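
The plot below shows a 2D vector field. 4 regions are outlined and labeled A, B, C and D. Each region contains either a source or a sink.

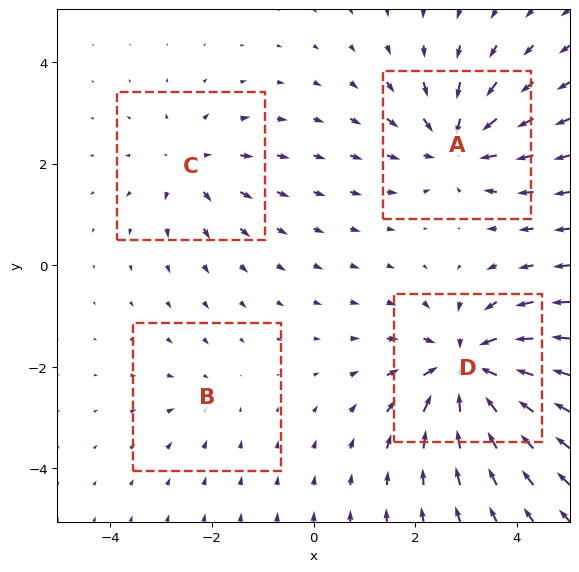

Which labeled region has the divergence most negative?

D

Divergence at each region's feature centre — A: about -5, B: about -2, C: about +4, D: about -7. Region D is most negative.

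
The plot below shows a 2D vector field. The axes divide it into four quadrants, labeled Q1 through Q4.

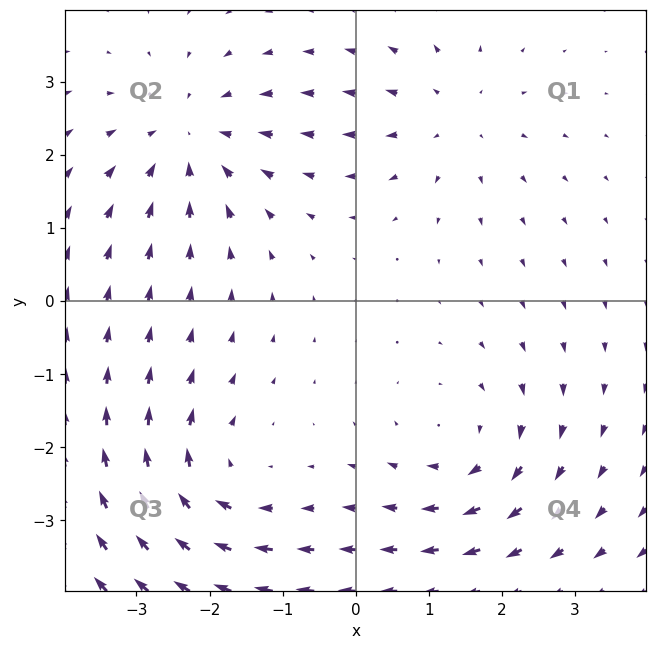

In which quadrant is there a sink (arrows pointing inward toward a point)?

Q2

The sink sits at approximately (-2.3, 2.2), which lies in quadrant Q2. The divergence there is about -3, negative as expected for a sink.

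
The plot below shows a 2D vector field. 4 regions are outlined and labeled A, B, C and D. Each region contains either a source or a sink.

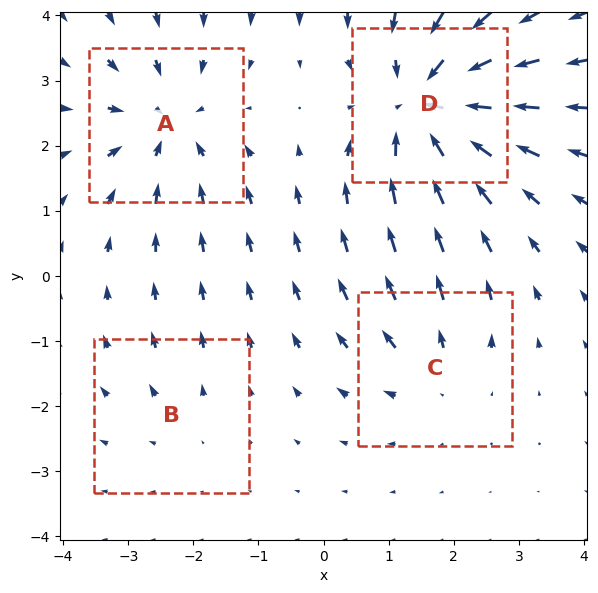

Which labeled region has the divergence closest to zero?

B

Divergence at each region's feature centre — A: about -5, B: about +2, C: about +3, D: about -7. Region B is closest to zero.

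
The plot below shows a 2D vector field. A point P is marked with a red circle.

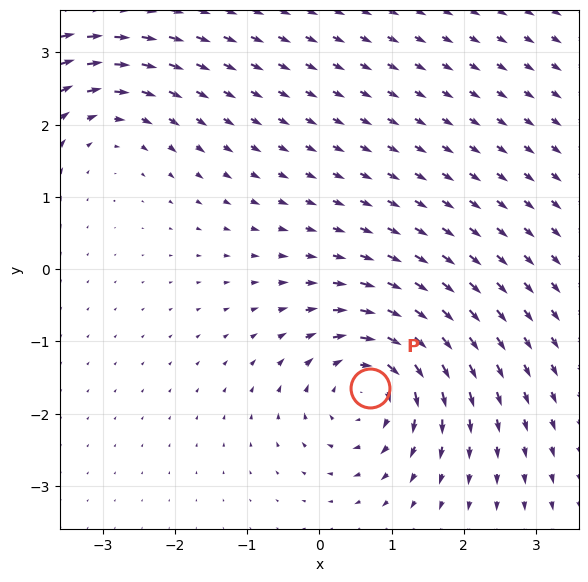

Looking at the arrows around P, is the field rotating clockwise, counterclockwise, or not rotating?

Near P at (0.7, -1.6) the arrows circulate clockwise. The curl (z-component) there is about -5; negative curl means clockwise rotation.

clockwise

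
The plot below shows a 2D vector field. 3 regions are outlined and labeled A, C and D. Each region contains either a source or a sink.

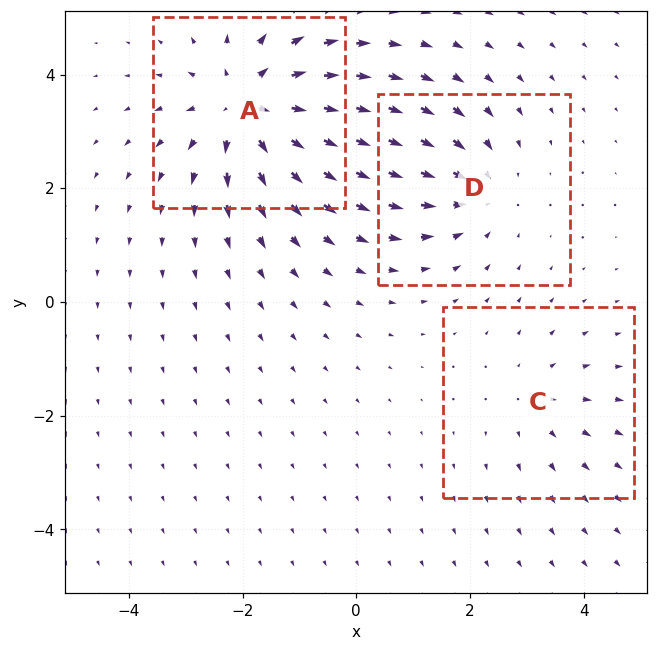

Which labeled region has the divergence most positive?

A

Divergence at each region's feature centre — A: about +4, C: about +2, D: about -3. Region A is most positive.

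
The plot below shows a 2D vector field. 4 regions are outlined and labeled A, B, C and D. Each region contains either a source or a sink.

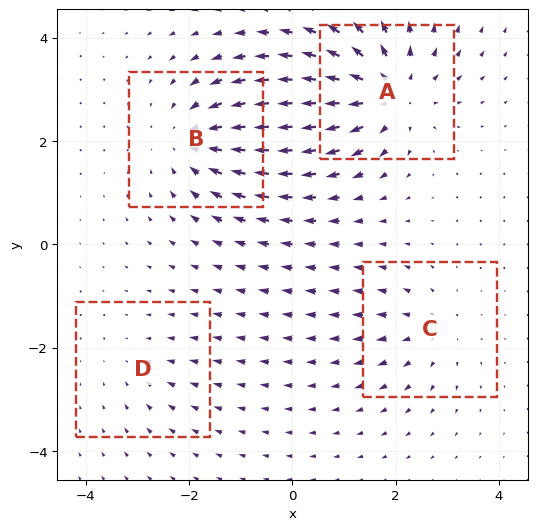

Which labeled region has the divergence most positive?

A

Divergence at each region's feature centre — A: about +6, B: about -5, C: about +3, D: about -2. Region A is most positive.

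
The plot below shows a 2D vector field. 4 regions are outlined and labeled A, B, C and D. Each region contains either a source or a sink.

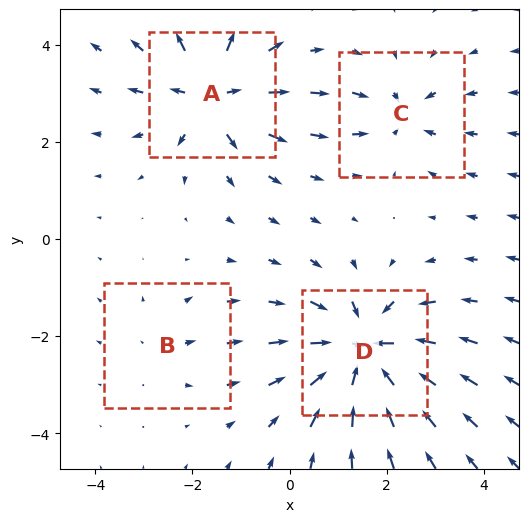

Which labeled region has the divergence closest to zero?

Divergence at each region's feature centre — A: about +6, B: about +2, C: about -4, D: about -8. Region B is closest to zero.

B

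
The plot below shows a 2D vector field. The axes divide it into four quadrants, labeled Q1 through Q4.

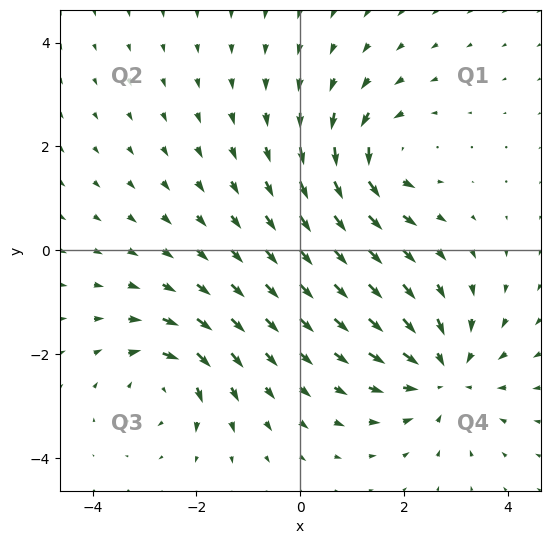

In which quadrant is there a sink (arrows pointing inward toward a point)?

The sink sits at approximately (2.8, -2.4), which lies in quadrant Q4. The divergence there is about -5, negative as expected for a sink.

Q4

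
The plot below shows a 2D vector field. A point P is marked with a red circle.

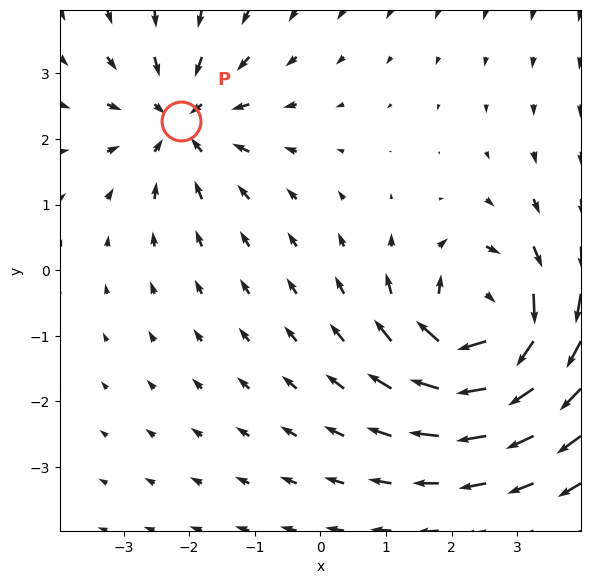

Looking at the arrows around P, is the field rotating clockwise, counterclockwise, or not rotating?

Near P at (-2.1, 2.3) the arrows show no circulation. The curl there is ≈0.

not rotating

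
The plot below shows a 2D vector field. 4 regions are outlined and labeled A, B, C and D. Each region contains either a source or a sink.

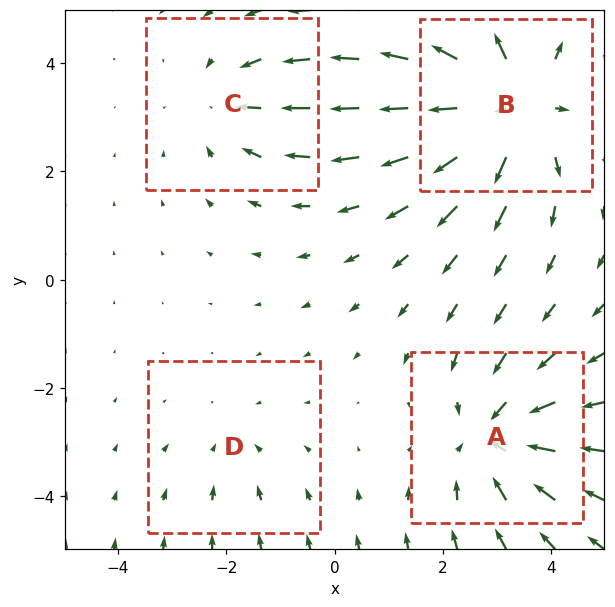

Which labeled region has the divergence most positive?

B

Divergence at each region's feature centre — A: about -4, B: about +6, C: about -3, D: about -2. Region B is most positive.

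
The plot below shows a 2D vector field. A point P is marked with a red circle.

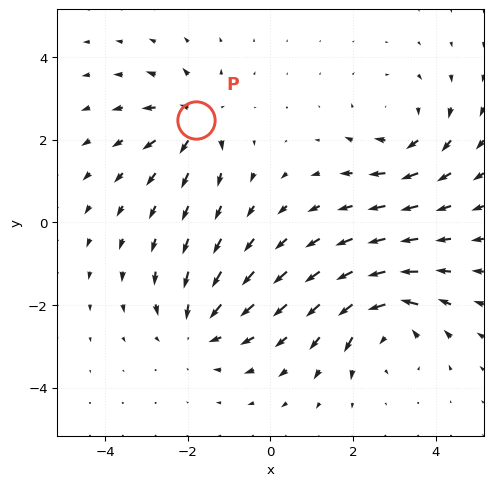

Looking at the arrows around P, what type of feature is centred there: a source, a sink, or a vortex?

source

At P (-1.8, 2.5) the arrows spread outward. Divergence about +4, curl ≈0 — positive divergence with near-zero curl is a source.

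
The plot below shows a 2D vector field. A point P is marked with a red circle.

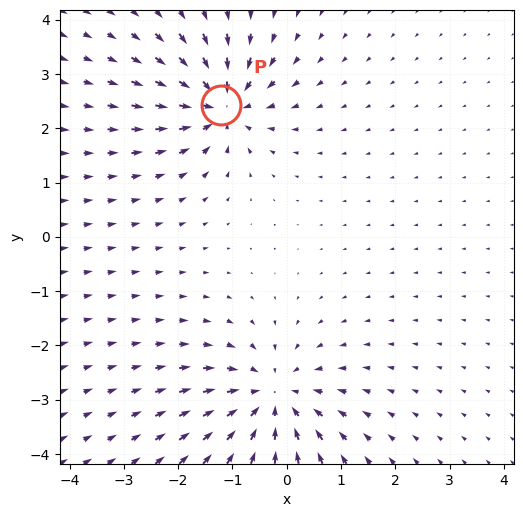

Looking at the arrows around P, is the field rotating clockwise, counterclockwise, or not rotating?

Near P at (-1.2, 2.4) the arrows show no circulation. The curl there is ≈0.

not rotating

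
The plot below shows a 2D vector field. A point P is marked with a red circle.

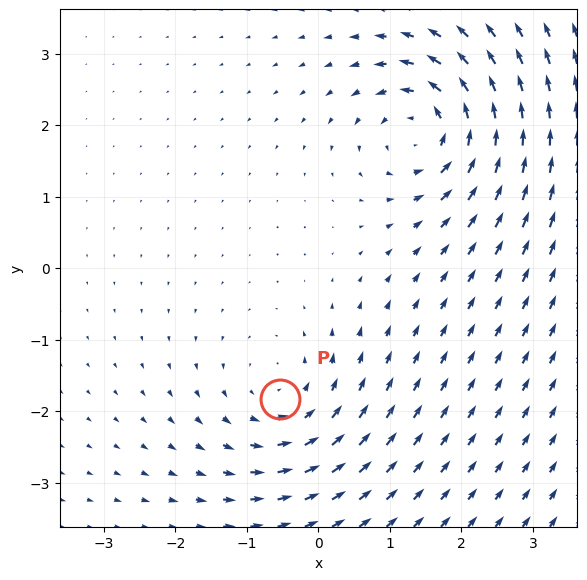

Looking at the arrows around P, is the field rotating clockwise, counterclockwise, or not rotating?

counterclockwise

Near P at (-0.5, -1.8) the arrows circulate counterclockwise. The curl (z-component) there is about +3; positive curl means counterclockwise rotation.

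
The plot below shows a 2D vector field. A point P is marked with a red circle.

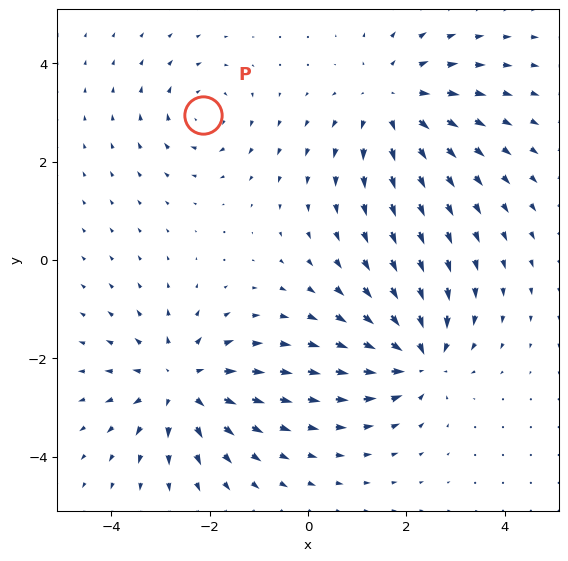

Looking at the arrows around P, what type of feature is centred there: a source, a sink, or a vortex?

At P (-2.1, 3.0) the arrows circulate clockwise. Divergence ≈0, curl about -3 — near-zero divergence with nonzero curl is a vortex.

vortex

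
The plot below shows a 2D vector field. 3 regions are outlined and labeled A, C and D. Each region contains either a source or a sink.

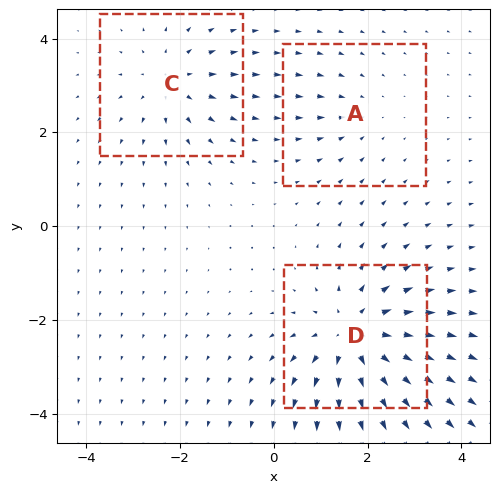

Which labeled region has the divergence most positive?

D

Divergence at each region's feature centre — A: about -2, C: about +3, D: about +5. Region D is most positive.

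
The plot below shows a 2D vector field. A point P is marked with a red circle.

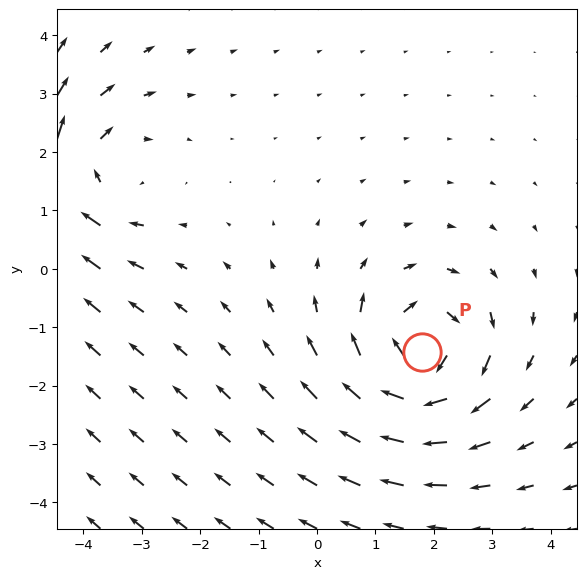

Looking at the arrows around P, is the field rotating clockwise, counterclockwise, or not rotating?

Near P at (1.8, -1.4) the arrows circulate clockwise. The curl (z-component) there is about -5; negative curl means clockwise rotation.

clockwise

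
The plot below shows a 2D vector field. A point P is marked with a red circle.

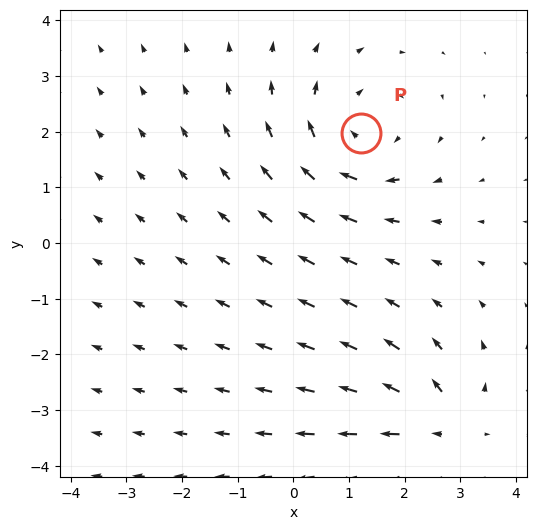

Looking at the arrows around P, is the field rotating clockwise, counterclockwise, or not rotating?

clockwise

Near P at (1.2, 2.0) the arrows circulate clockwise. The curl (z-component) there is about -3; negative curl means clockwise rotation.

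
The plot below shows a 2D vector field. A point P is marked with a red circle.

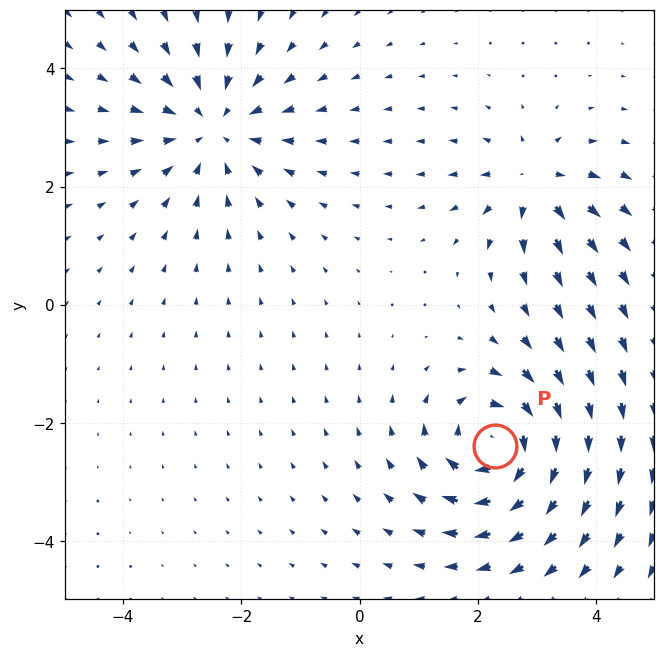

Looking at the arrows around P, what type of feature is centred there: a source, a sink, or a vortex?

vortex

At P (2.3, -2.4) the arrows circulate clockwise. Divergence ≈0, curl about -6 — near-zero divergence with nonzero curl is a vortex.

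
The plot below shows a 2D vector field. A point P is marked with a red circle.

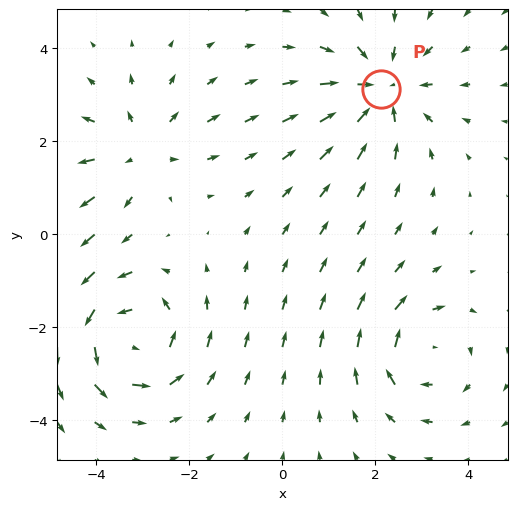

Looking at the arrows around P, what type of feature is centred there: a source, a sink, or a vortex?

sink

At P (2.1, 3.1) the arrows converge inward. Divergence about -3, curl ≈0 — negative divergence with near-zero curl is a sink.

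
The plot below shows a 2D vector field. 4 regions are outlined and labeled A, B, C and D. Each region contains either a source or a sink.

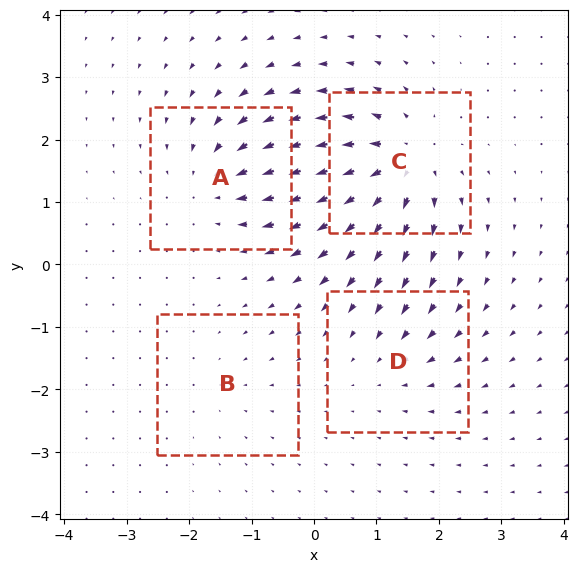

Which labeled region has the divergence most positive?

C

Divergence at each region's feature centre — A: about -6, B: about -2, C: about +8, D: about -3. Region C is most positive.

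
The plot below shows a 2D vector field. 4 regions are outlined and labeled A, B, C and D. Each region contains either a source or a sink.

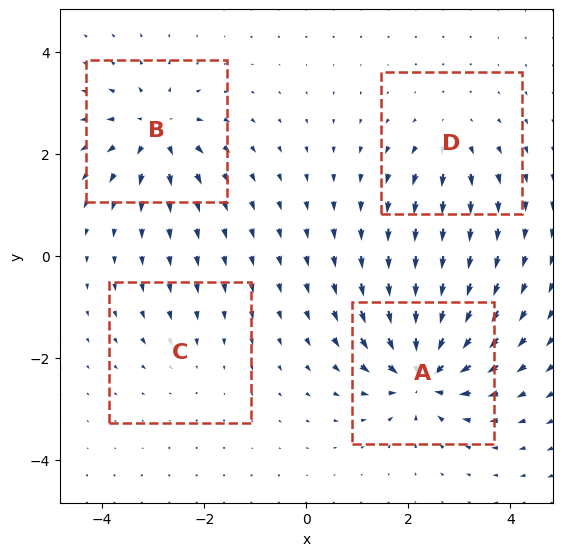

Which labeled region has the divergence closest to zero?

Divergence at each region's feature centre — A: about -9, B: about +6, C: about -2, D: about +4. Region C is closest to zero.

C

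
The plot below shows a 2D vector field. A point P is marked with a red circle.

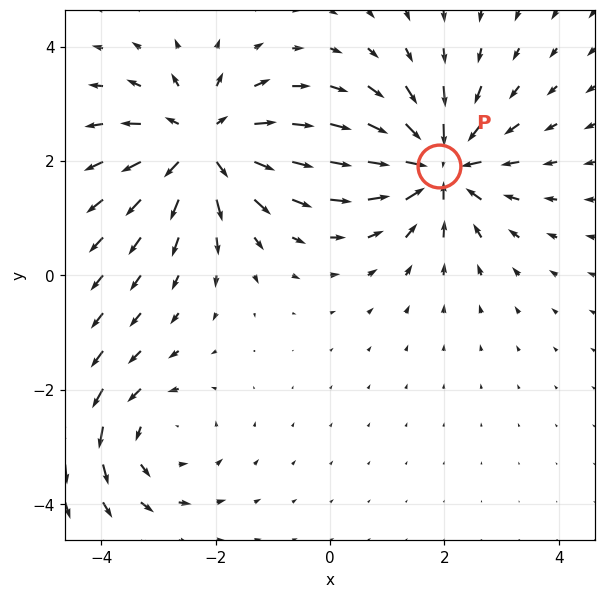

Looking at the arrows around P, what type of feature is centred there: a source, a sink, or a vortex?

sink

At P (1.9, 1.9) the arrows converge inward. Divergence about -6, curl ≈0 — negative divergence with near-zero curl is a sink.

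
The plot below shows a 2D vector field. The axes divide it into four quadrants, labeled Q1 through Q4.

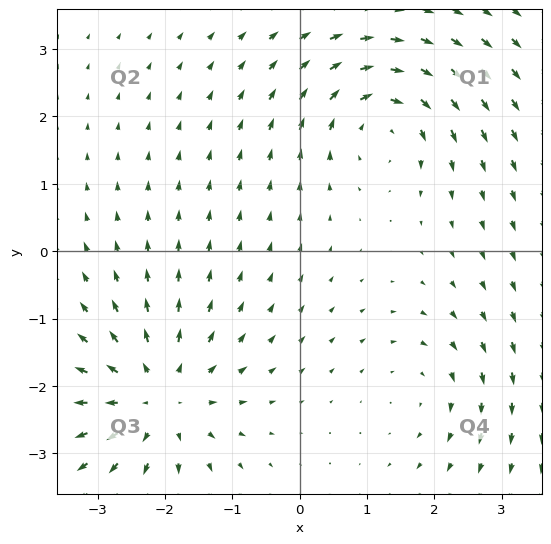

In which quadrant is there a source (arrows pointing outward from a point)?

Q3

The source sits at approximately (-2.1, -2.2), which lies in quadrant Q3. The divergence there is about +5, positive as expected for a source.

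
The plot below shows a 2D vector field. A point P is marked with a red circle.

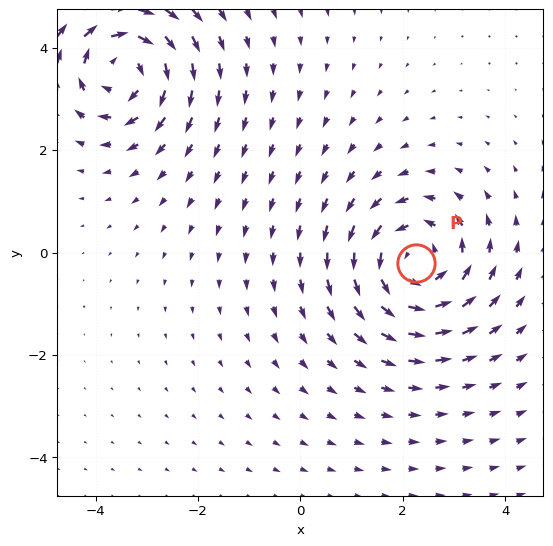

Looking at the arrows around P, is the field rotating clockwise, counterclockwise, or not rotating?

counterclockwise

Near P at (2.3, -0.2) the arrows circulate counterclockwise. The curl (z-component) there is about +4; positive curl means counterclockwise rotation.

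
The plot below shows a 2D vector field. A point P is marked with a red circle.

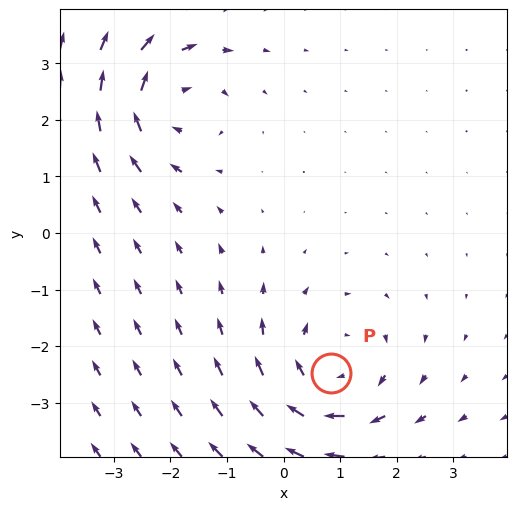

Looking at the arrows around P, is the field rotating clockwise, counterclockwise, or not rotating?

Near P at (0.8, -2.5) the arrows circulate clockwise. The curl (z-component) there is about -3; negative curl means clockwise rotation.

clockwise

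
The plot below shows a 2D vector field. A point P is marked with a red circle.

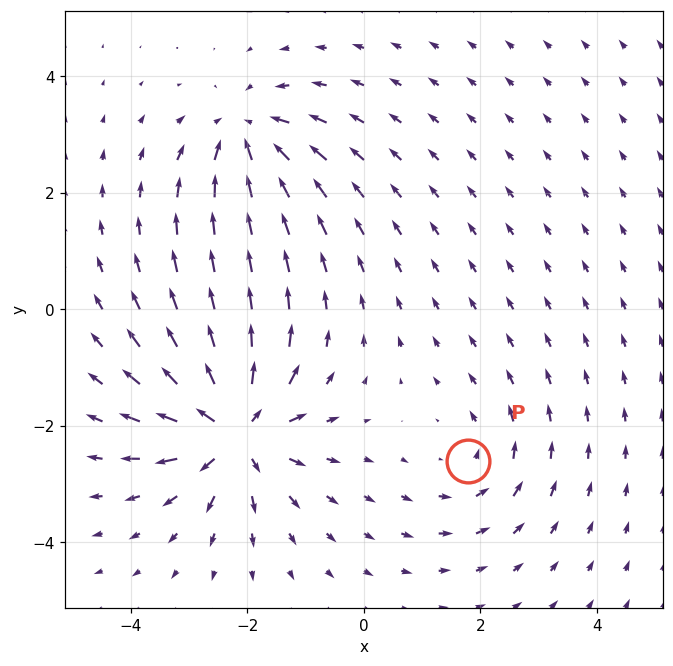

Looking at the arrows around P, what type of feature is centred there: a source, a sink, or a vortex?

vortex

At P (1.8, -2.6) the arrows circulate counterclockwise. Divergence ≈0, curl about +3 — near-zero divergence with nonzero curl is a vortex.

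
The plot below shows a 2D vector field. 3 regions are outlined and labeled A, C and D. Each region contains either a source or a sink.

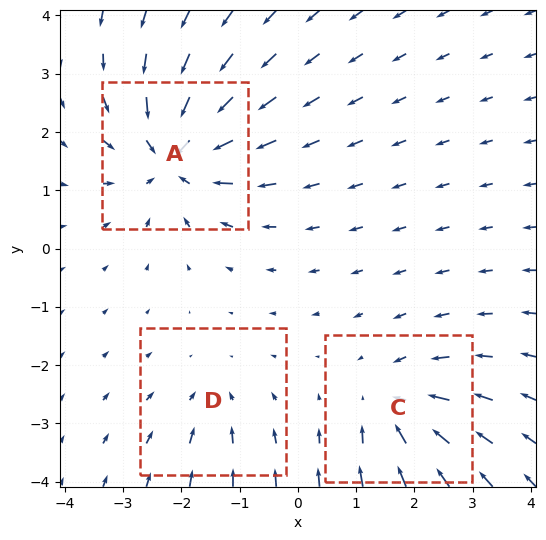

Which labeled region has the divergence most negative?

Divergence at each region's feature centre — A: about -5, C: about -4, D: about -2. Region A is most negative.

A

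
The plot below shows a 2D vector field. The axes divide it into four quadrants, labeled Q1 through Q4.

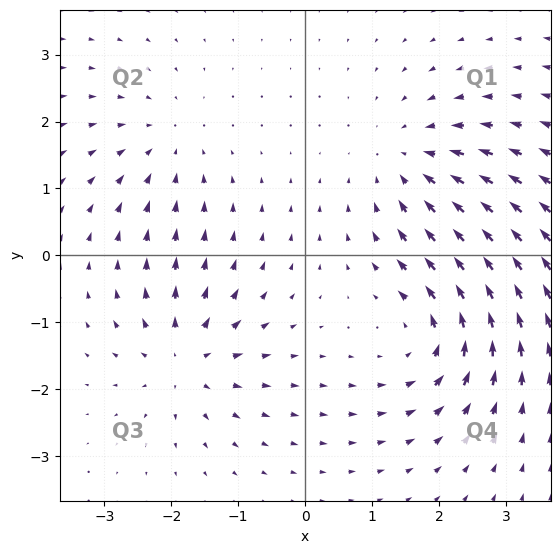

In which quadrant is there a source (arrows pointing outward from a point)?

Q3

The source sits at approximately (-1.8, -1.5), which lies in quadrant Q3. The divergence there is about +4, positive as expected for a source.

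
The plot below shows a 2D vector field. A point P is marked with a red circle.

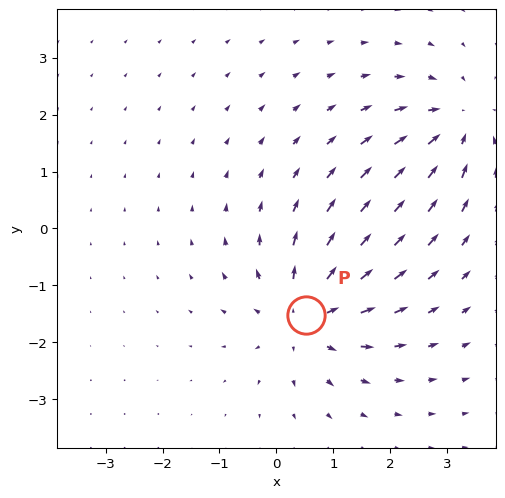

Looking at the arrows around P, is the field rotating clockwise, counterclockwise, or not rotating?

Near P at (0.5, -1.5) the arrows show no circulation. The curl there is ≈0.

not rotating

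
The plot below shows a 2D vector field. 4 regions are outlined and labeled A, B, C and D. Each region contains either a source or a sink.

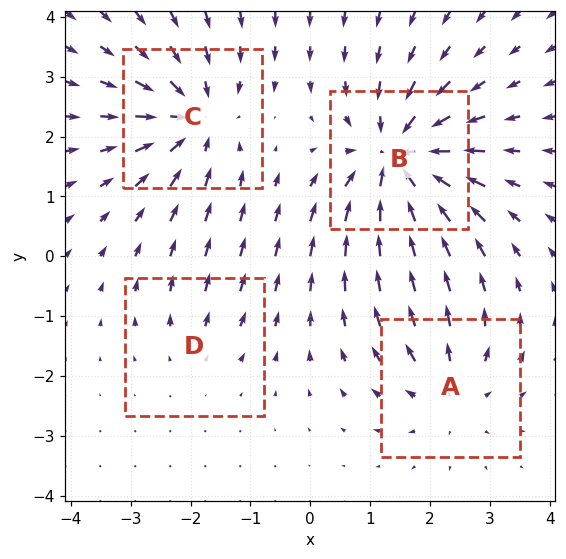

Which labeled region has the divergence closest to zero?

D

Divergence at each region's feature centre — A: about +4, B: about -7, C: about -5, D: about +2. Region D is closest to zero.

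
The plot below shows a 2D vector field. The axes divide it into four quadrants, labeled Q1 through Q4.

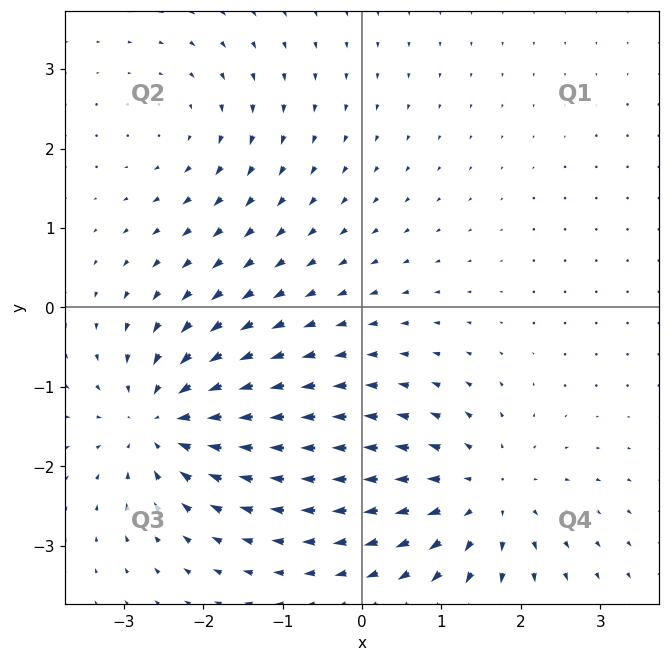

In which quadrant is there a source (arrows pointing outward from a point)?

Q4

The source sits at approximately (1.5, -2.4), which lies in quadrant Q4. The divergence there is about +5, positive as expected for a source.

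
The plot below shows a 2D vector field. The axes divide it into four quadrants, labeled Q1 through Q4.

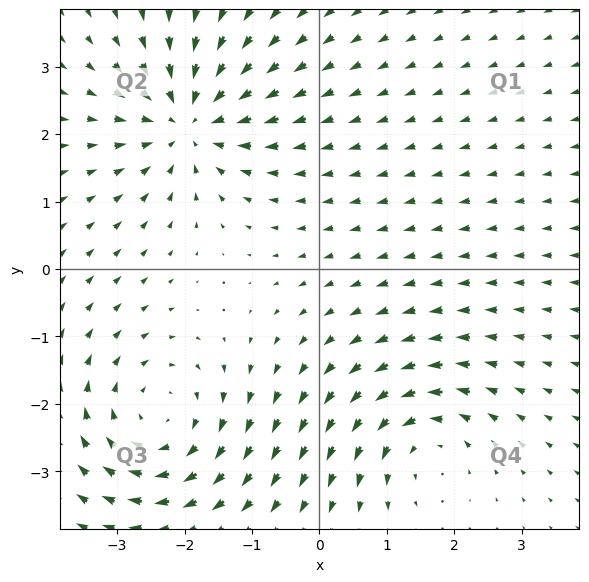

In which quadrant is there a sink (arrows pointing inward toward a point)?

Q2

The sink sits at approximately (-1.9, 2.2), which lies in quadrant Q2. The divergence there is about -5, negative as expected for a sink.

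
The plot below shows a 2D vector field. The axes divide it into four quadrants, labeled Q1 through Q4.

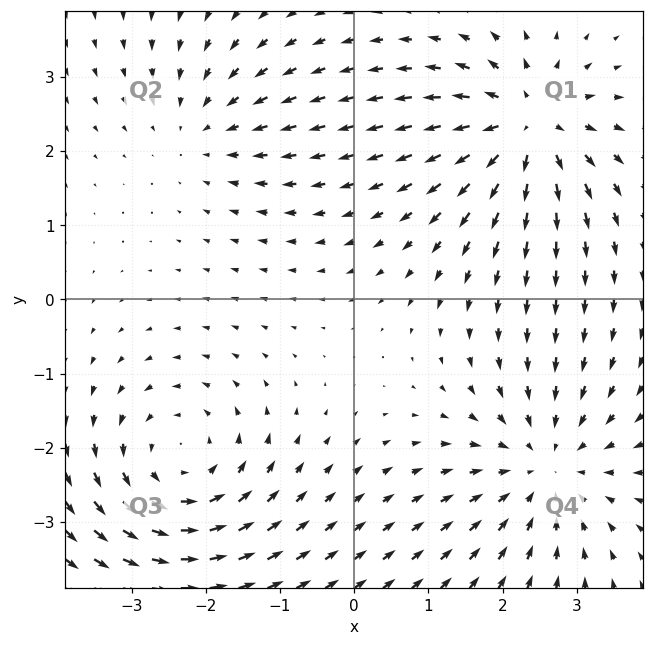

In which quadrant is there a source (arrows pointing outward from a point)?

The source sits at approximately (2.3, 2.3), which lies in quadrant Q1. The divergence there is about +5, positive as expected for a source.

Q1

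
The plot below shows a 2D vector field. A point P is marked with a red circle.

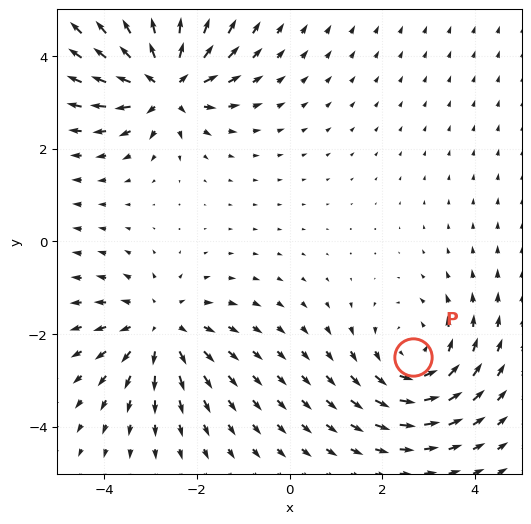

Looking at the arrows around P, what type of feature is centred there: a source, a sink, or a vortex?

vortex

At P (2.7, -2.5) the arrows circulate counterclockwise. Divergence ≈0, curl about +2 — near-zero divergence with nonzero curl is a vortex.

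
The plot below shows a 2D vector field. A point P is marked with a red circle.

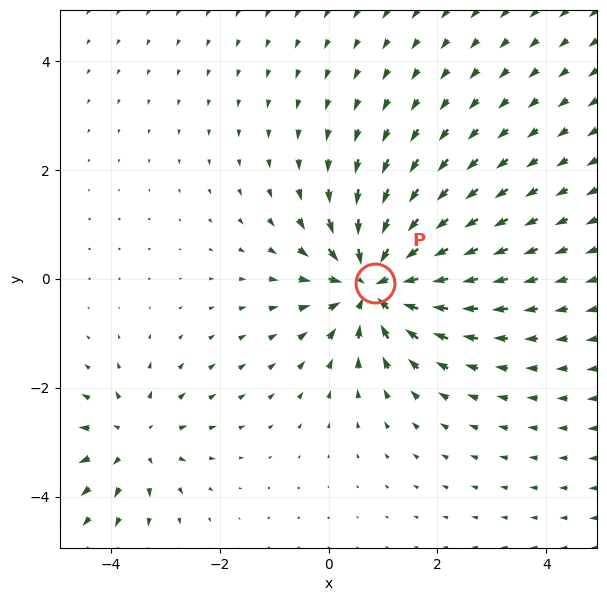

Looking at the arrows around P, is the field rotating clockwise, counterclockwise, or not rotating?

Near P at (0.8, -0.1) the arrows show no circulation. The curl there is ≈0.

not rotating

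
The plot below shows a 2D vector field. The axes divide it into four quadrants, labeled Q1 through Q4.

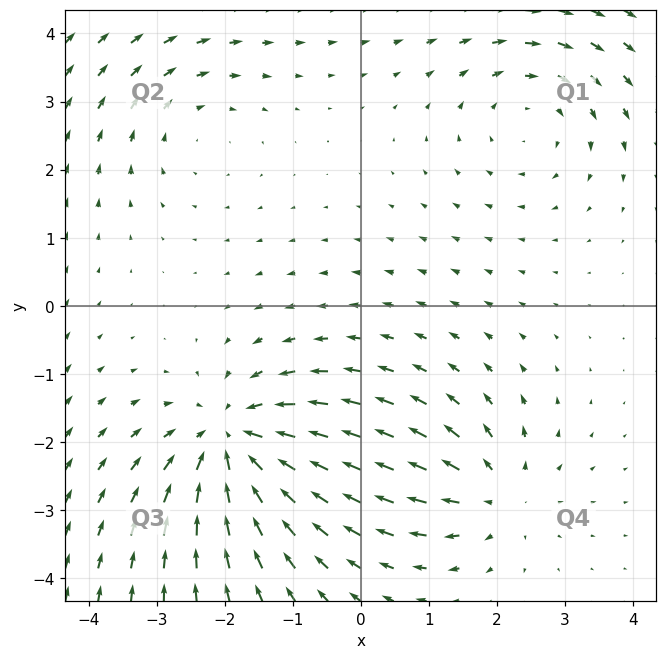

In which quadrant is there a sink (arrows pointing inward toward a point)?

Q3

The sink sits at approximately (-1.9, -2.0), which lies in quadrant Q3. The divergence there is about -5, negative as expected for a sink.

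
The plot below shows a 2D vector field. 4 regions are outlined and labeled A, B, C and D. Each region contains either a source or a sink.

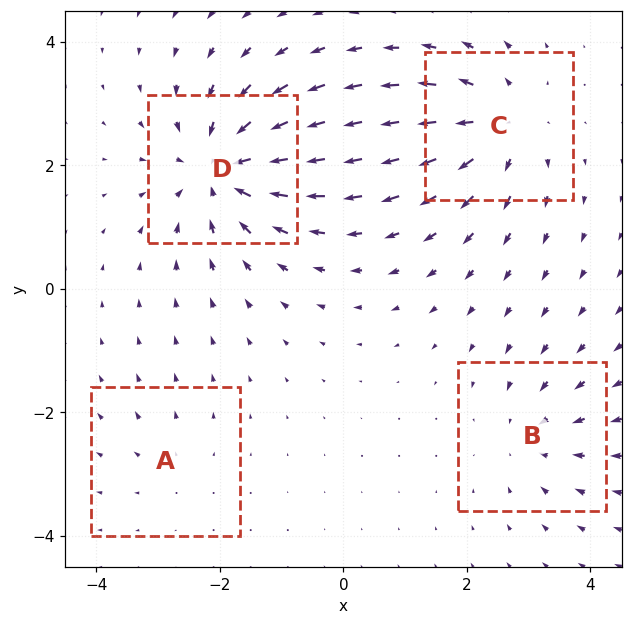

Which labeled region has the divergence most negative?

D

Divergence at each region's feature centre — A: about +2, B: about -4, C: about +5, D: about -7. Region D is most negative.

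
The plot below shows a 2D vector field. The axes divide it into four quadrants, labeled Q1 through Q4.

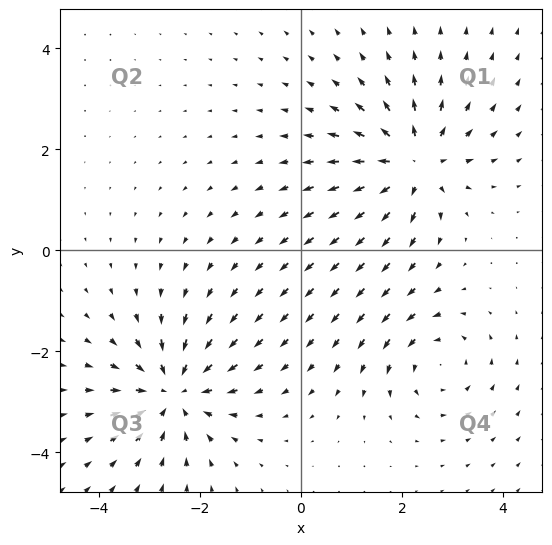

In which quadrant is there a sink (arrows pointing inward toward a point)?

Q3

The sink sits at approximately (-2.5, -2.8), which lies in quadrant Q3. The divergence there is about -5, negative as expected for a sink.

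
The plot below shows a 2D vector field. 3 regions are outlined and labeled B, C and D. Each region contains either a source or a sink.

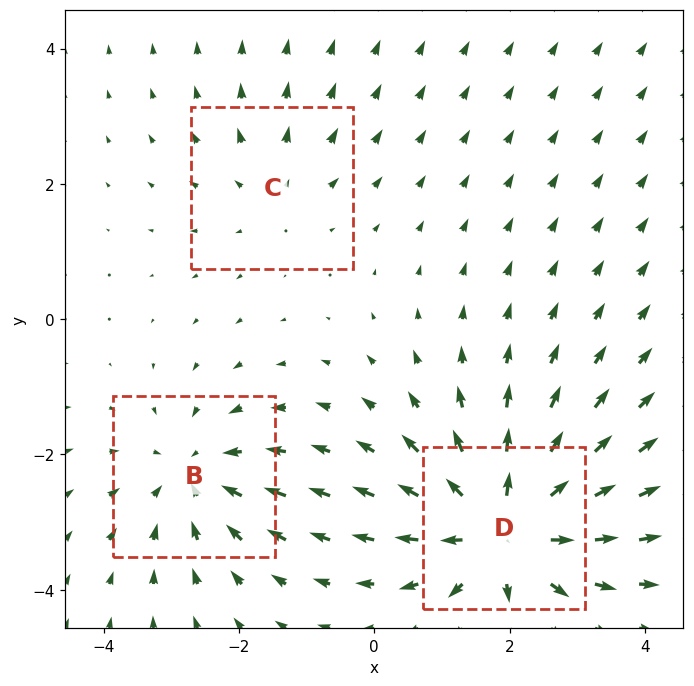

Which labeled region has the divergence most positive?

D

Divergence at each region's feature centre — B: about -3, C: about +2, D: about +5. Region D is most positive.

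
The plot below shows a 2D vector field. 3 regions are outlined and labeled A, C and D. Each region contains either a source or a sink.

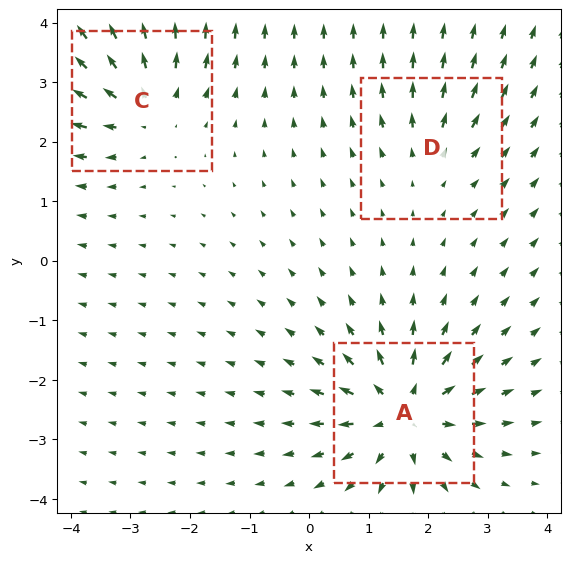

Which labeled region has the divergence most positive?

A

Divergence at each region's feature centre — A: about +5, C: about +4, D: about +2. Region A is most positive.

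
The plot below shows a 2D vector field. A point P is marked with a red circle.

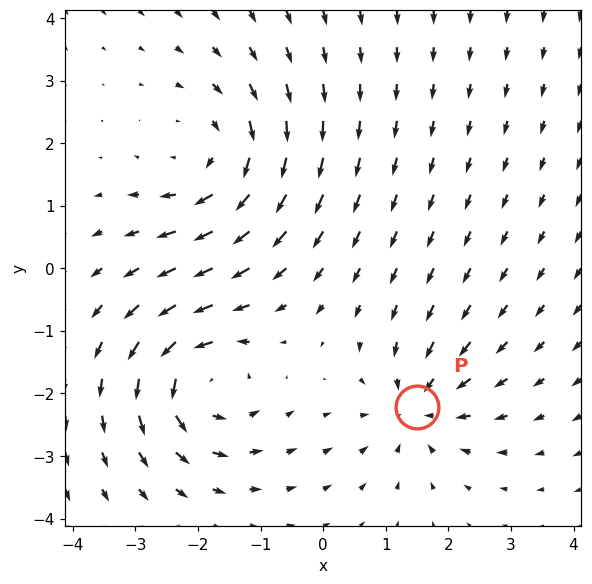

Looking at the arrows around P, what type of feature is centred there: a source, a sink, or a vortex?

sink

At P (1.5, -2.2) the arrows converge inward. Divergence about -4, curl ≈0 — negative divergence with near-zero curl is a sink.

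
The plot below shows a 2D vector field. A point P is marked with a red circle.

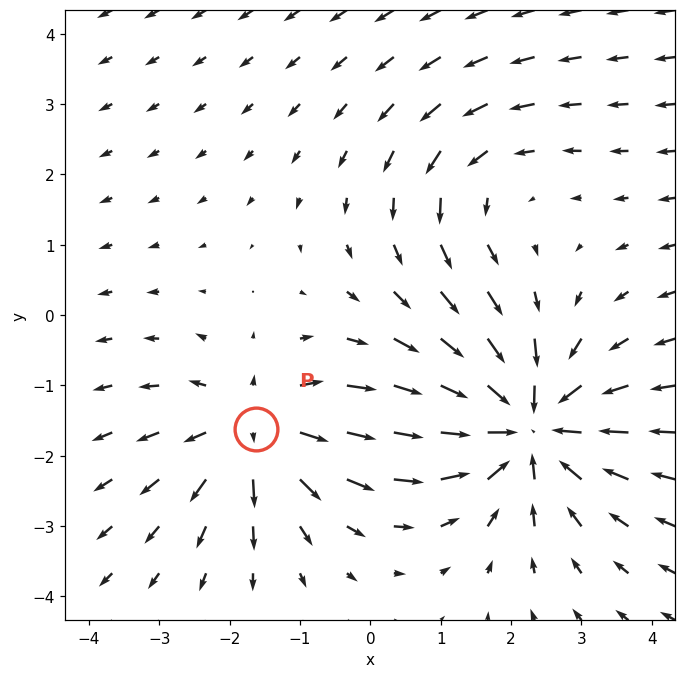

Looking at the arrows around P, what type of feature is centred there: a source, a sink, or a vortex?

At P (-1.6, -1.6) the arrows spread outward. Divergence about +4, curl ≈0 — positive divergence with near-zero curl is a source.

source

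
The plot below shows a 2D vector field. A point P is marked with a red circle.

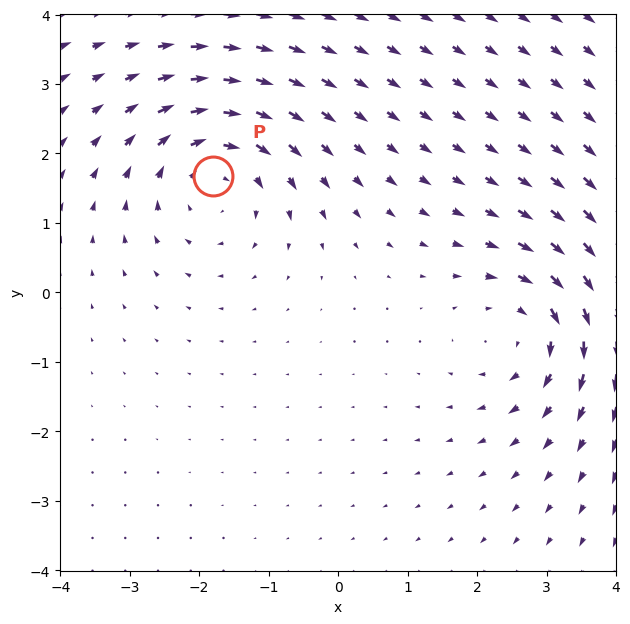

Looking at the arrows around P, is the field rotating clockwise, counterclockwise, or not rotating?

clockwise

Near P at (-1.8, 1.7) the arrows circulate clockwise. The curl (z-component) there is about -4; negative curl means clockwise rotation.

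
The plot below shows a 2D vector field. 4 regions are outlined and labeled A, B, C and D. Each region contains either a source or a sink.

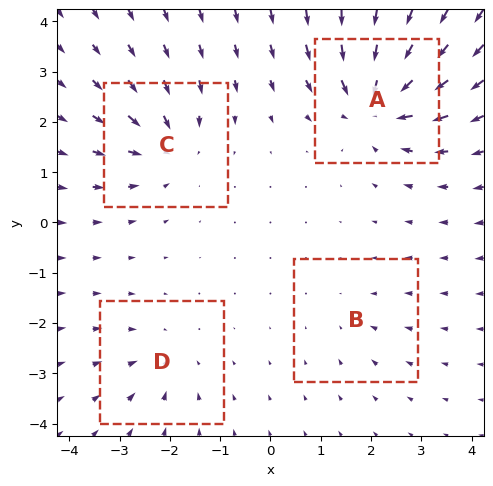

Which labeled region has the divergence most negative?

A

Divergence at each region's feature centre — A: about -8, B: about -2, C: about -5, D: about -4. Region A is most negative.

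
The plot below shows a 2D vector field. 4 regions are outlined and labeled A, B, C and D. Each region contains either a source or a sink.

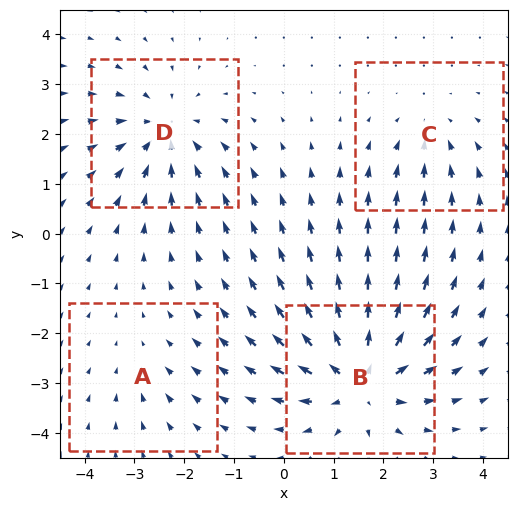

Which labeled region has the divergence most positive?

B

Divergence at each region's feature centre — A: about -2, B: about +7, C: about -3, D: about -5. Region B is most positive.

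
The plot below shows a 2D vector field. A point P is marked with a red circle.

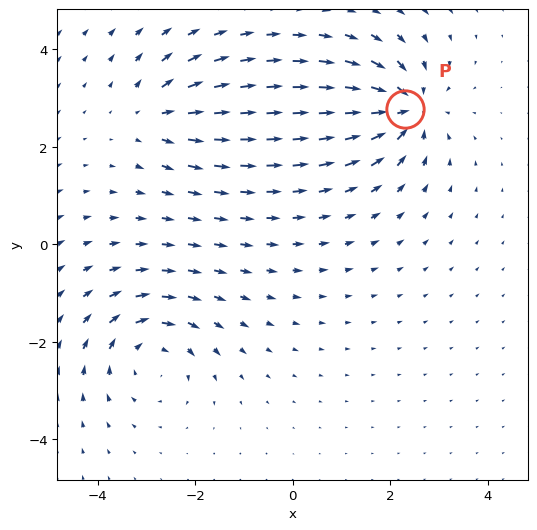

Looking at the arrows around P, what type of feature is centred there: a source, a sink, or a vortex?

sink

At P (2.3, 2.8) the arrows converge inward. Divergence about -7, curl ≈0 — negative divergence with near-zero curl is a sink.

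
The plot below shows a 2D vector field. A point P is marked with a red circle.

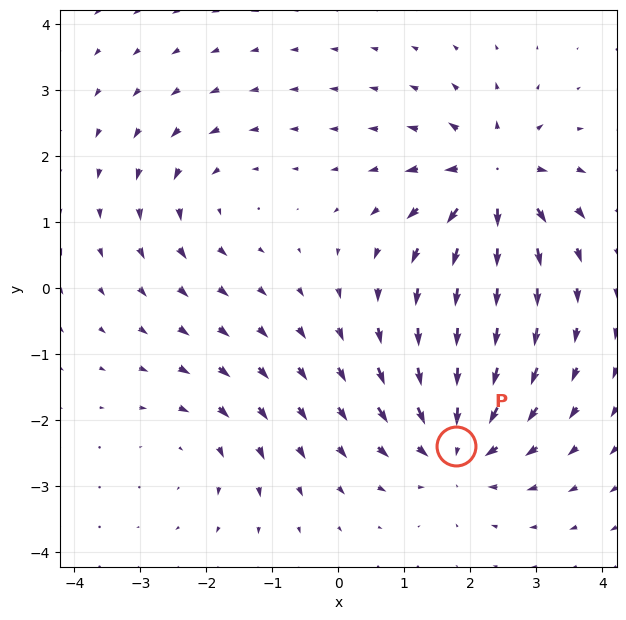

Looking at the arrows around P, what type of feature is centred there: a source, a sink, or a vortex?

At P (1.8, -2.4) the arrows converge inward. Divergence about -5, curl ≈0 — negative divergence with near-zero curl is a sink.

sink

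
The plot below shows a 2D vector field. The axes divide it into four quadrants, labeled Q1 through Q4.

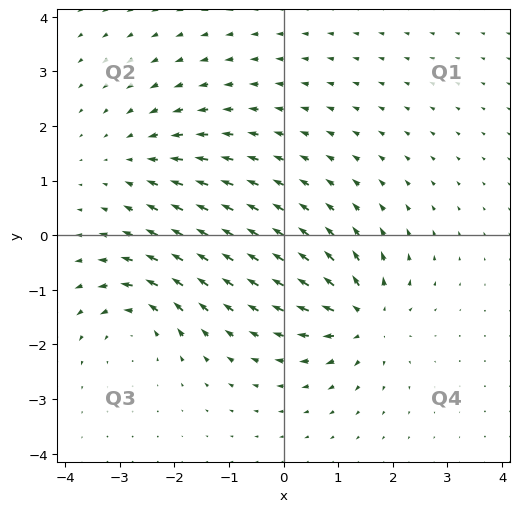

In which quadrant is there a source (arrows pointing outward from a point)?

The source sits at approximately (1.5, -1.5), which lies in quadrant Q4. The divergence there is about +6, positive as expected for a source.

Q4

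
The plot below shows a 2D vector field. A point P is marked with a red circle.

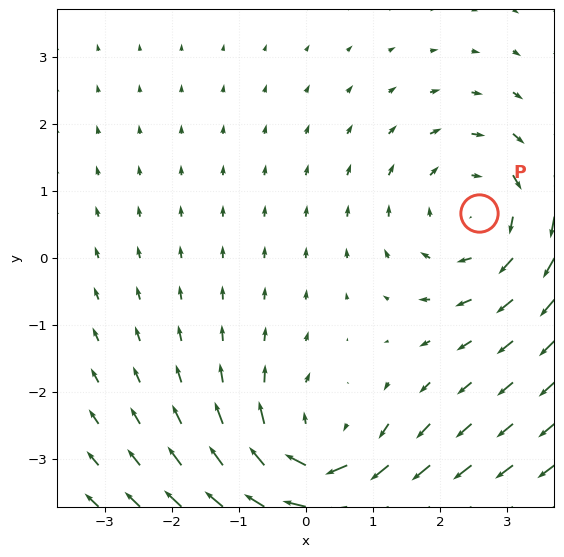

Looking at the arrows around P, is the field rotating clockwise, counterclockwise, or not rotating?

Near P at (2.6, 0.7) the arrows circulate clockwise. The curl (z-component) there is about -3; negative curl means clockwise rotation.

clockwise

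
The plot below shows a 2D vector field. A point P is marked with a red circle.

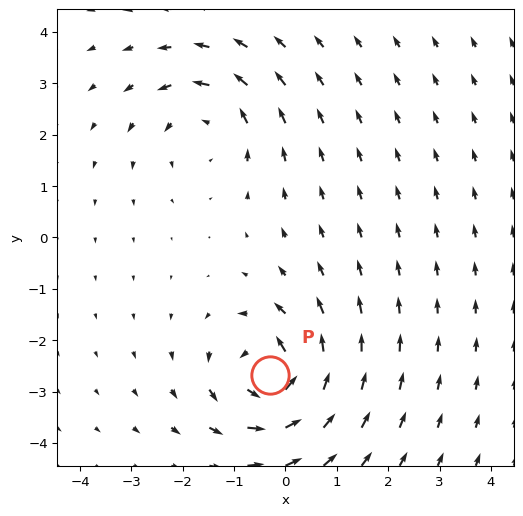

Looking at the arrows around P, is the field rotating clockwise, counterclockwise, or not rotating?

Near P at (-0.3, -2.7) the arrows circulate counterclockwise. The curl (z-component) there is about +6; positive curl means counterclockwise rotation.

counterclockwise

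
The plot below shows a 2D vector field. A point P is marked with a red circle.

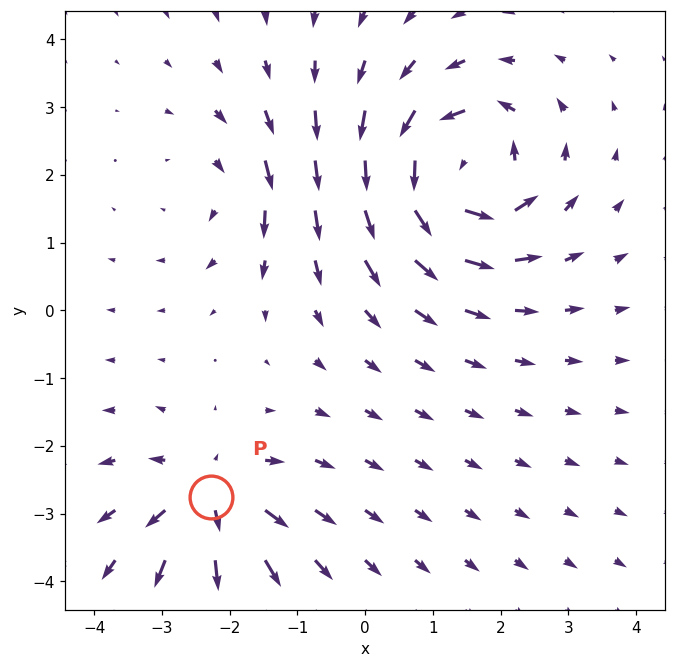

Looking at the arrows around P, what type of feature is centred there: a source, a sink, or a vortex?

At P (-2.3, -2.8) the arrows spread outward. Divergence about +4, curl ≈0 — positive divergence with near-zero curl is a source.

source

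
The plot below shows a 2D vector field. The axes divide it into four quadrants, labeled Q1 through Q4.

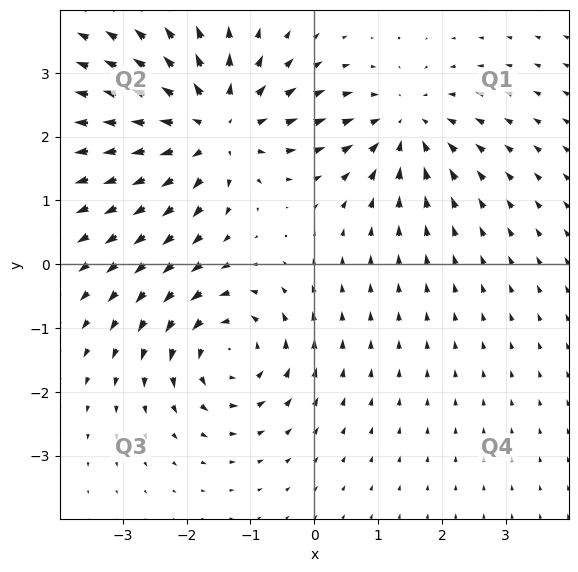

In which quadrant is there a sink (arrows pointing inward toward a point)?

Q1

The sink sits at approximately (1.4, 2.2), which lies in quadrant Q1. The divergence there is about -4, negative as expected for a sink.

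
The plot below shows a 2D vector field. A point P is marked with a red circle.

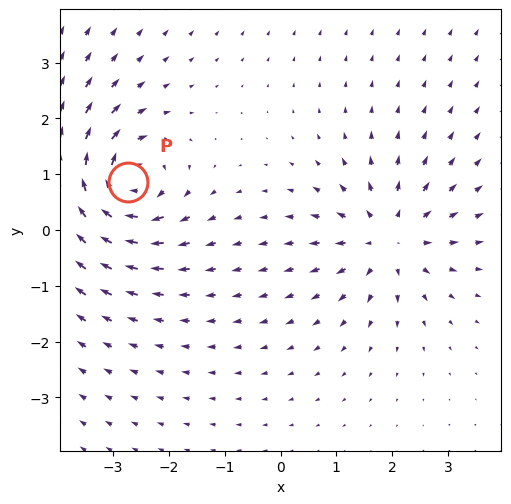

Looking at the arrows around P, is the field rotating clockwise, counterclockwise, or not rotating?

Near P at (-2.7, 0.9) the arrows circulate clockwise. The curl (z-component) there is about -6; negative curl means clockwise rotation.

clockwise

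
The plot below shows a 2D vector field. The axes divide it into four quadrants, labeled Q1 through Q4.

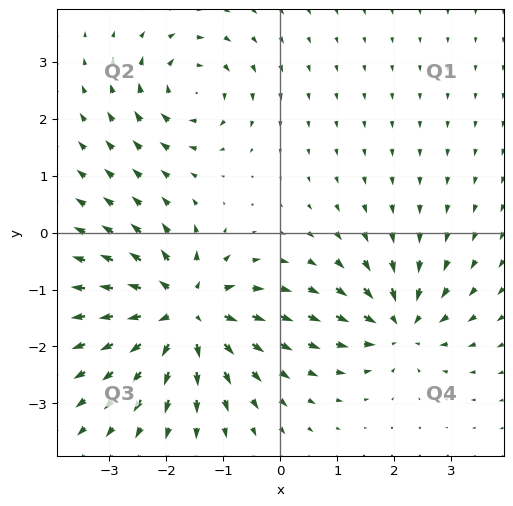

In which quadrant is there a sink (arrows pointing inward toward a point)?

The sink sits at approximately (2.1, -1.6), which lies in quadrant Q4. The divergence there is about -4, negative as expected for a sink.

Q4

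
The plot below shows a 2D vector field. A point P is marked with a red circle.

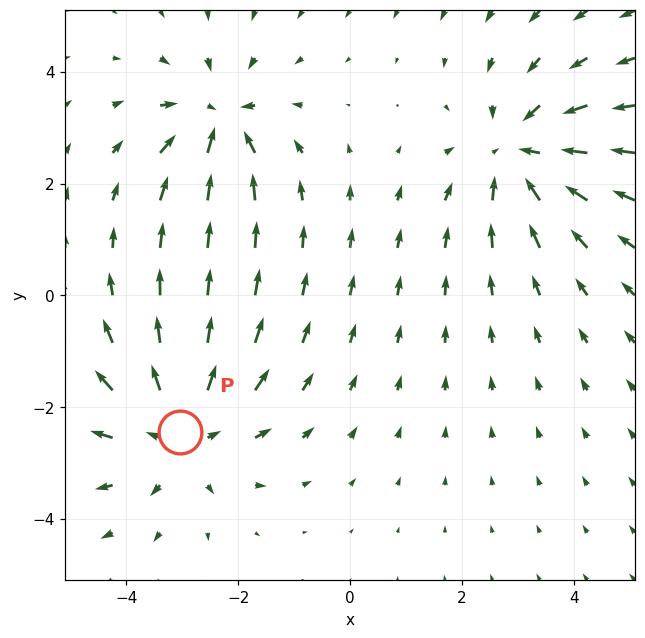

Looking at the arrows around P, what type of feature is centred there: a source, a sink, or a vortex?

source

At P (-3.0, -2.4) the arrows spread outward. Divergence about +4, curl ≈0 — positive divergence with near-zero curl is a source.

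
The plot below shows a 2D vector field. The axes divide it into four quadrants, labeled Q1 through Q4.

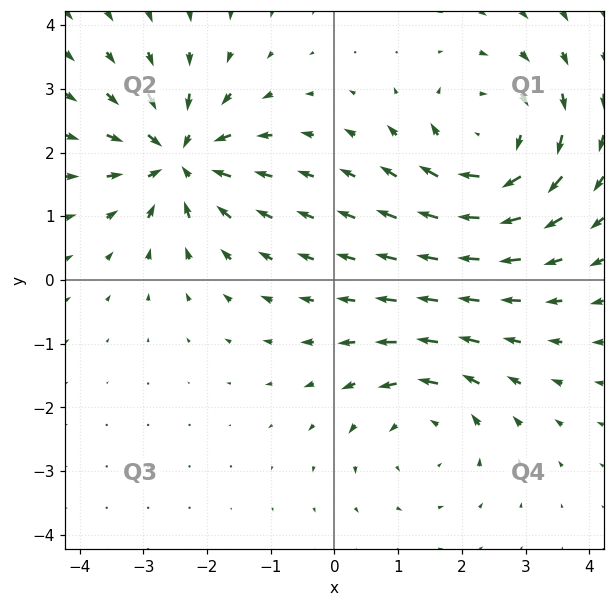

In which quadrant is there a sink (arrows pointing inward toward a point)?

Q2

The sink sits at approximately (-2.4, 1.9), which lies in quadrant Q2. The divergence there is about -6, negative as expected for a sink.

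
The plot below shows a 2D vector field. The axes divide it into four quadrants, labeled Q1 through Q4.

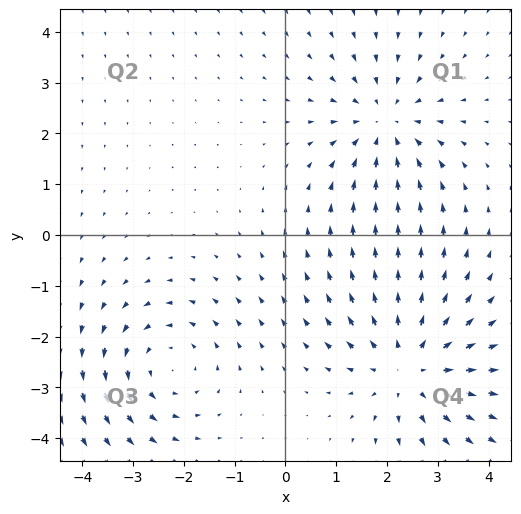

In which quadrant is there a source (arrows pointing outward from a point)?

Q4

The source sits at approximately (2.4, -2.6), which lies in quadrant Q4. The divergence there is about +4, positive as expected for a source.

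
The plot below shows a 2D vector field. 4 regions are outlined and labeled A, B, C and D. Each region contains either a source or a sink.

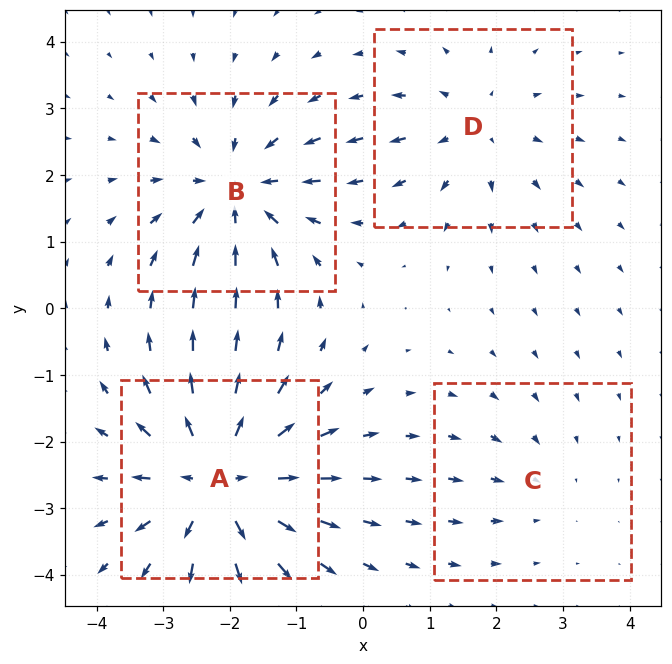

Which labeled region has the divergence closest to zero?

Divergence at each region's feature centre — A: about +6, B: about -5, C: about -2, D: about +3. Region C is closest to zero.

C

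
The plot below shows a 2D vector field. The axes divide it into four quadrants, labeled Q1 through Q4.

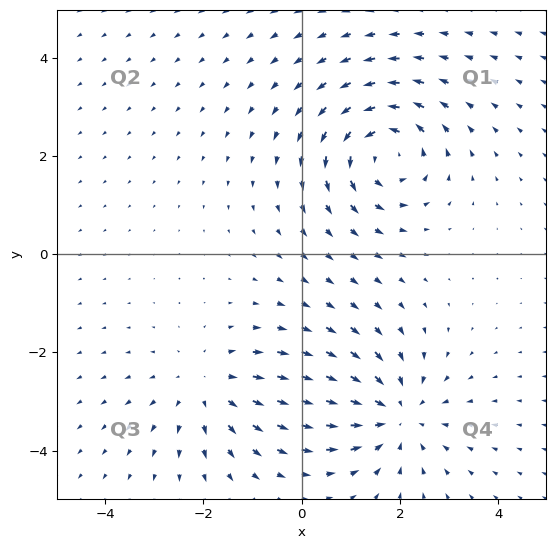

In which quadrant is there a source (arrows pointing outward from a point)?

The source sits at approximately (-1.9, -2.7), which lies in quadrant Q3. The divergence there is about +3, positive as expected for a source.

Q3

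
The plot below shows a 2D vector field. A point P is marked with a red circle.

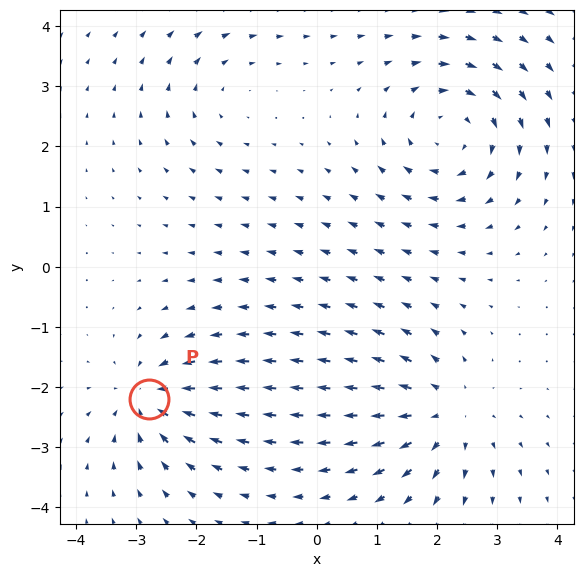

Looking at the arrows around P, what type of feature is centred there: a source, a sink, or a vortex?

At P (-2.8, -2.2) the arrows converge inward. Divergence about -5, curl ≈0 — negative divergence with near-zero curl is a sink.

sink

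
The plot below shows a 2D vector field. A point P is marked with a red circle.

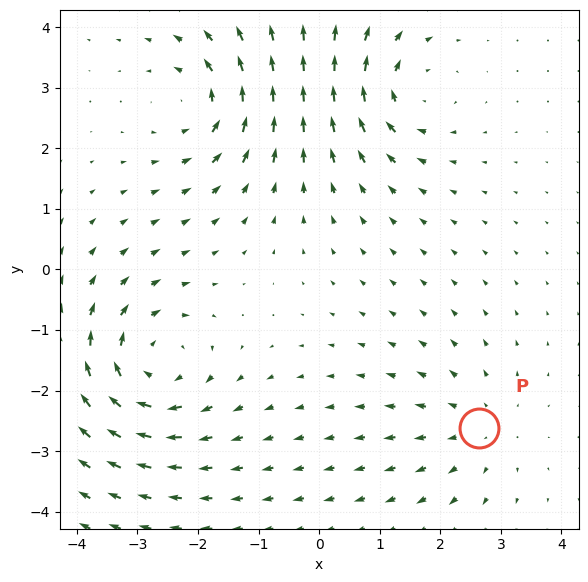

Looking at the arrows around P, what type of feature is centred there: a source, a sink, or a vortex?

source

At P (2.6, -2.6) the arrows spread outward. Divergence about +3, curl ≈0 — positive divergence with near-zero curl is a source.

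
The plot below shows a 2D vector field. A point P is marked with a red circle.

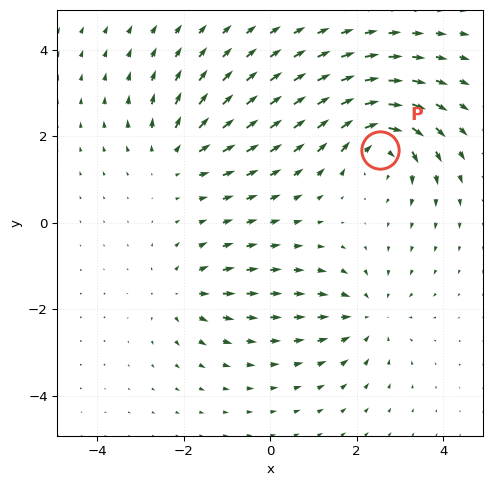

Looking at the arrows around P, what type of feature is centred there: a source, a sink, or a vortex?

At P (2.5, 1.7) the arrows circulate clockwise. Divergence ≈0, curl about -6 — near-zero divergence with nonzero curl is a vortex.

vortex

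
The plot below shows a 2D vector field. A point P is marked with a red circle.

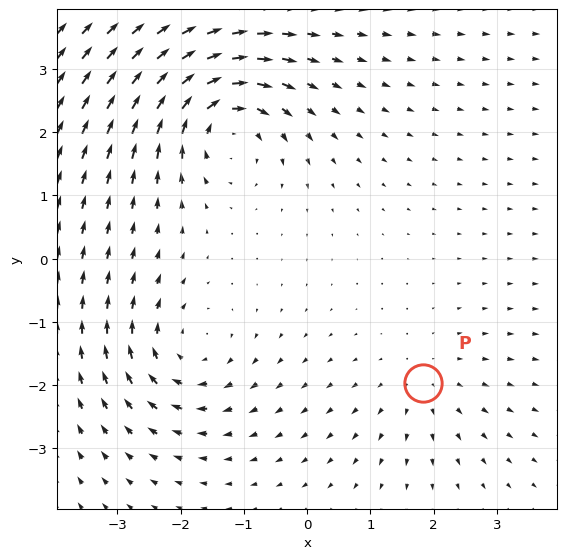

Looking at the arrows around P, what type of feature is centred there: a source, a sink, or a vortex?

source

At P (1.8, -2.0) the arrows spread outward. Divergence about +2, curl ≈0 — positive divergence with near-zero curl is a source.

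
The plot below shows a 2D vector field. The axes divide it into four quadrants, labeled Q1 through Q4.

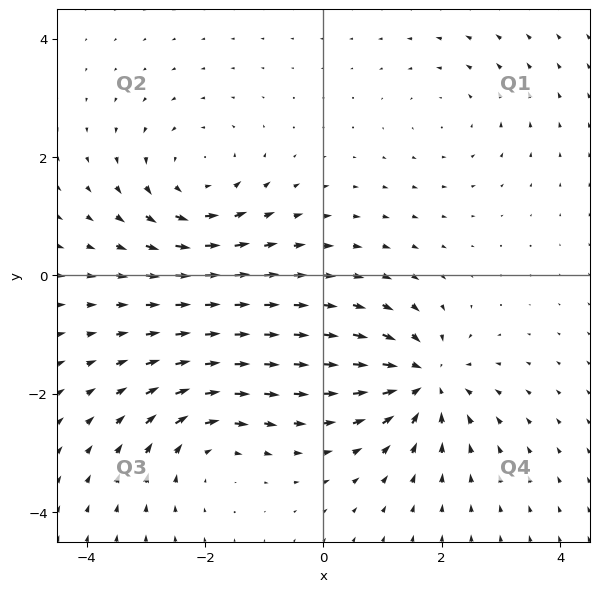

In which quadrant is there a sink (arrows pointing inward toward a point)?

Q4

The sink sits at approximately (1.7, -1.8), which lies in quadrant Q4. The divergence there is about -6, negative as expected for a sink.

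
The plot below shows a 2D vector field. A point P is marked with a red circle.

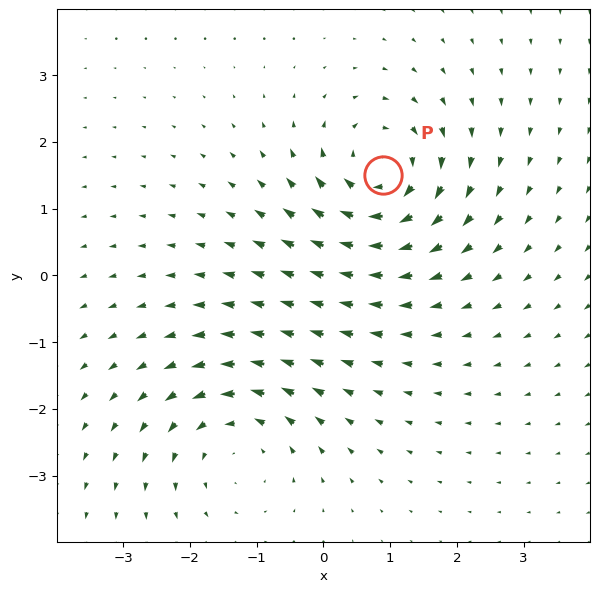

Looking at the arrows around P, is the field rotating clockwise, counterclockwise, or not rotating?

clockwise

Near P at (0.9, 1.5) the arrows circulate clockwise. The curl (z-component) there is about -6; negative curl means clockwise rotation.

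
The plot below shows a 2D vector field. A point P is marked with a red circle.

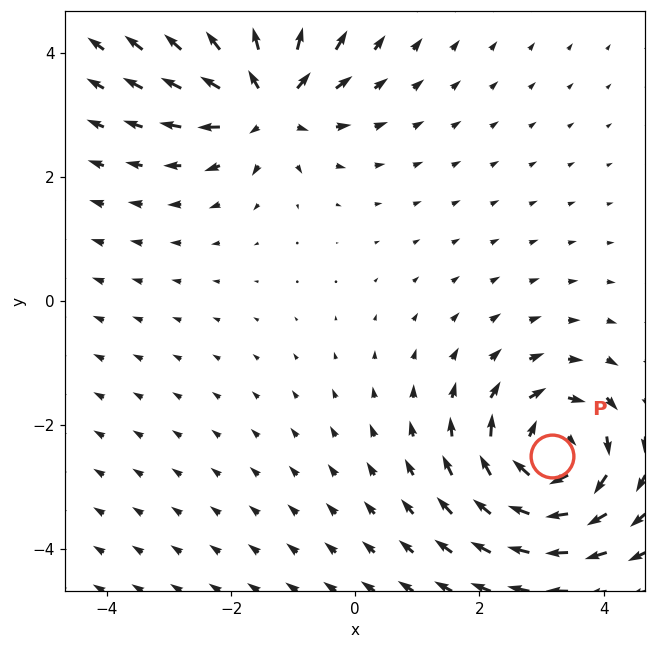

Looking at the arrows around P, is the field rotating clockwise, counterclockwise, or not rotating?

Near P at (3.2, -2.5) the arrows circulate clockwise. The curl (z-component) there is about -5; negative curl means clockwise rotation.

clockwise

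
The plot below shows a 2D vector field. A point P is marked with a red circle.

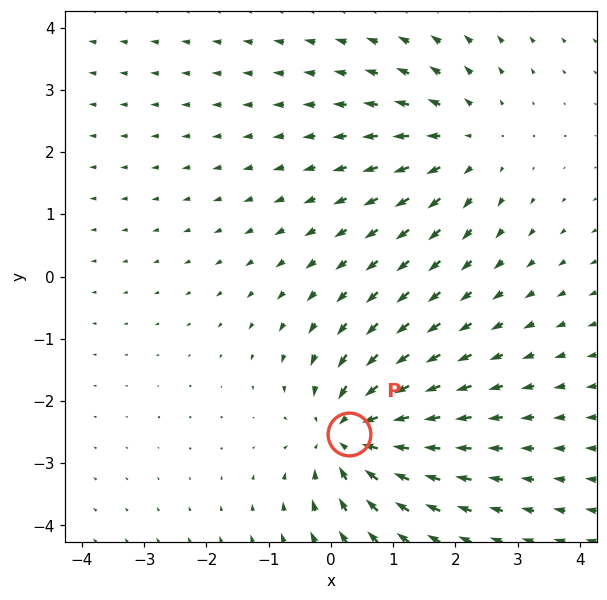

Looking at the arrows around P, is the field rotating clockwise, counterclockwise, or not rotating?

Near P at (0.3, -2.5) the arrows show no circulation. The curl there is ≈0.

not rotating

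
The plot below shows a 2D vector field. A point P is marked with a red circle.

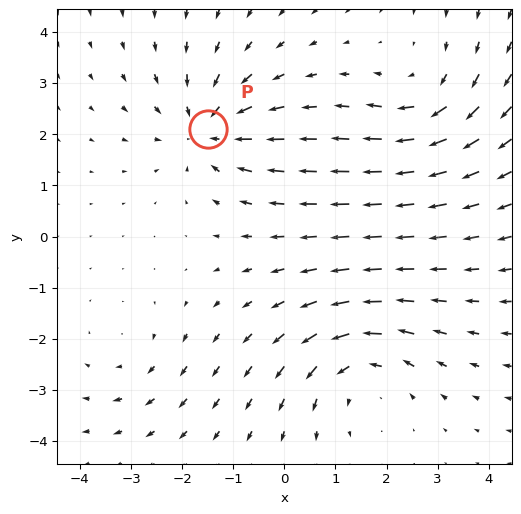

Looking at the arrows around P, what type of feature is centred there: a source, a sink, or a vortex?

At P (-1.5, 2.1) the arrows converge inward. Divergence about -4, curl ≈0 — negative divergence with near-zero curl is a sink.

sink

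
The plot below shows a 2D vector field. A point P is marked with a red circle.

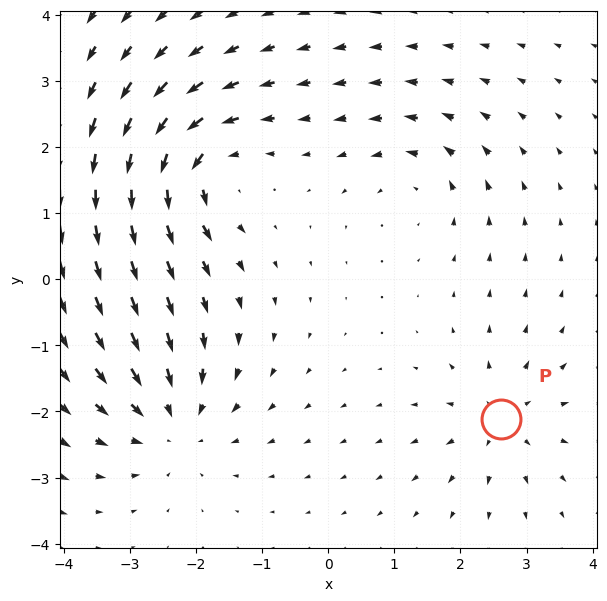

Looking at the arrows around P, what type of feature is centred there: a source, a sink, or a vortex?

source

At P (2.6, -2.1) the arrows spread outward. Divergence about +4, curl ≈0 — positive divergence with near-zero curl is a source.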